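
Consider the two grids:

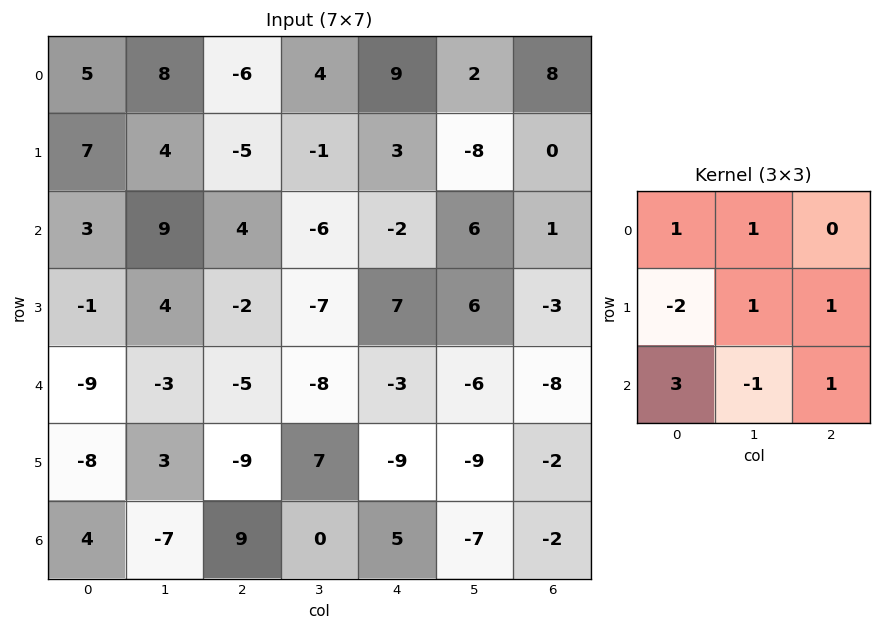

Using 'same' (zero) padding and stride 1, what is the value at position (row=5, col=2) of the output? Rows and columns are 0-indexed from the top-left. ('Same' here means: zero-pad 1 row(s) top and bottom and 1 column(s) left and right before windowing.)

-46

The receptive field on the zero-padded input at this output position is [-3 -5 -8 / 3 -9 7 / -7 9 0]. Elementwise product with the kernel and sum: -3·1 + -5·1 + 3·-2 + -9·1 + 7·1 + -7·3 + 9·-1 + 0·1.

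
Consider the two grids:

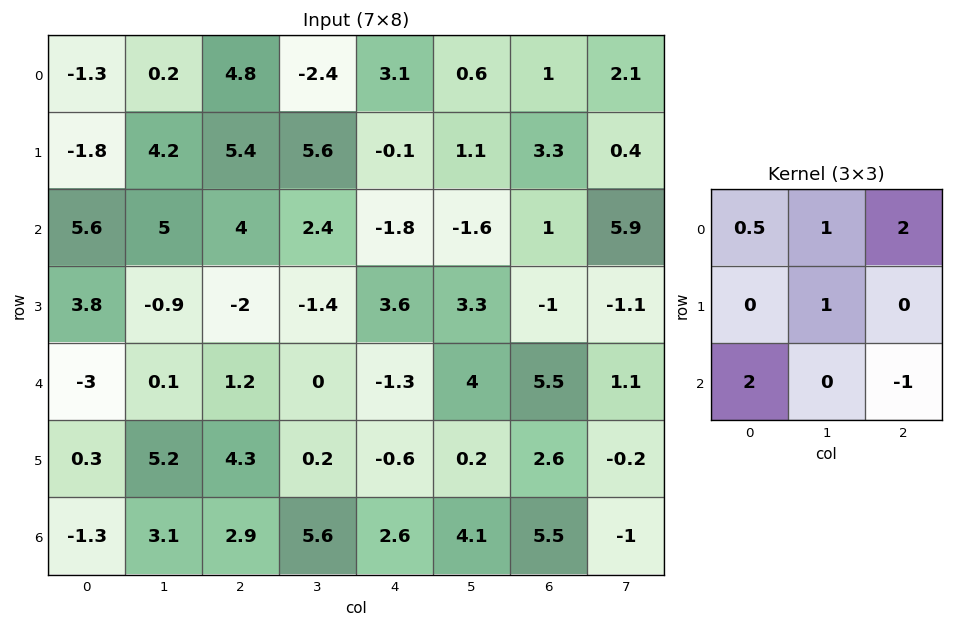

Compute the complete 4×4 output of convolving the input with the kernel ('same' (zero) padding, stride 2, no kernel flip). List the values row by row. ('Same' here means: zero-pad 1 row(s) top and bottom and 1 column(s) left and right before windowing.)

-5.5 7.6 13.2 2.8
13.1 22.3 -3 13.35
-6.2 6.15 8.4 4.55
9.4 10.2 2.5 7.8

Output[0,0]: The receptive field on the zero-padded input at this output position is [0 0 0 / 0 -1.3 0.2 / 0 -1.8 4.2]. Elementwise product with the kernel and sum: 0·0.5 + 0·1 + 0·2 + -1.3·1 + 0·2 + 4.2·-1.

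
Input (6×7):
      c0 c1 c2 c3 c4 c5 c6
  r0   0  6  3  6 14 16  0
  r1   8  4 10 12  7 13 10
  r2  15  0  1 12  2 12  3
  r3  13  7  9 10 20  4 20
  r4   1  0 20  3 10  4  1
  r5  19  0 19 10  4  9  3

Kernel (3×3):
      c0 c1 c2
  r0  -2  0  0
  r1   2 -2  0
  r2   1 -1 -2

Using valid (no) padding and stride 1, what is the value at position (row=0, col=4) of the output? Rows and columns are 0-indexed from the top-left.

-56

The receptive field on the input at this output position is [14 16 0 / 7 13 10 / 2 12 3]. Elementwise product with the kernel and sum: 14·-2 + 7·2 + 13·-2 + 2·1 + 12·-1 + 3·-2.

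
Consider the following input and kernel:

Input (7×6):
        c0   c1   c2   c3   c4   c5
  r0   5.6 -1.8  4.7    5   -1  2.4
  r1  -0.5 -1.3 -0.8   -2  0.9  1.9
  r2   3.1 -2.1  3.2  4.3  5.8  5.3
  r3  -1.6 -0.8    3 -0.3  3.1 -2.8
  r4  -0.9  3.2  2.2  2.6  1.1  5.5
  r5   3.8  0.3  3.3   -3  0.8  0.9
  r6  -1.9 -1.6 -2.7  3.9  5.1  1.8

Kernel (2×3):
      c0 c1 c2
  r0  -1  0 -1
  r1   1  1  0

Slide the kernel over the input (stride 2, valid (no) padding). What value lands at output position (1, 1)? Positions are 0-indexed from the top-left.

-6.3

The receptive field on the input at this output position is [3.2 4.3 5.8 / 3 -0.3 3.1]. Elementwise product with the kernel and sum: 3.2·-1 + 5.8·-1 + 3·1 + -0.3·1.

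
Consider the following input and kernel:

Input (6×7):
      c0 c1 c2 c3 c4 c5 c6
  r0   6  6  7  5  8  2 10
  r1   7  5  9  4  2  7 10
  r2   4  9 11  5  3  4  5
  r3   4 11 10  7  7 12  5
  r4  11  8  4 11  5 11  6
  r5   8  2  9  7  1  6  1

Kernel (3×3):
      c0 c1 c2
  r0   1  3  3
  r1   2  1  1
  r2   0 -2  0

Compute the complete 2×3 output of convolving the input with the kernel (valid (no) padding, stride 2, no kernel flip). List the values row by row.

55 60 57
77 47 39

Output[0,0]: The receptive field on the input at this output position is [6 6 7 / 7 5 9 / 4 9 11]. Elementwise product with the kernel and sum: 6·1 + 6·3 + 7·3 + 7·2 + 5·1 + 9·1 + 9·-2.
Output[0,1]: The receptive field on the input at this output position is [7 5 8 / 9 4 2 / 11 5 3]. Elementwise product with the kernel and sum: 7·1 + 5·3 + 8·3 + 9·2 + 4·1 + 2·1 + 5·-2.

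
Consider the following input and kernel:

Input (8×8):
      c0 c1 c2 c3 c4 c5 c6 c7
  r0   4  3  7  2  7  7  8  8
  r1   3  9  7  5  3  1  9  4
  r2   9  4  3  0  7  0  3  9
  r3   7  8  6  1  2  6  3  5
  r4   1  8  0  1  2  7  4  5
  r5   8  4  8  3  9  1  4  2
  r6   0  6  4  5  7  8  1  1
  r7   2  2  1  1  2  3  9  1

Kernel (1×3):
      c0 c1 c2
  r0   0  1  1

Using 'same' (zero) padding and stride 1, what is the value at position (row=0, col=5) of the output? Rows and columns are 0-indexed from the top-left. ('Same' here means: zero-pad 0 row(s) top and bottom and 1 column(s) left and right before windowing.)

The receptive field on the zero-padded input at this output position is [7 7 8]. Elementwise product with the kernel and sum: 7·1 + 8·1.

15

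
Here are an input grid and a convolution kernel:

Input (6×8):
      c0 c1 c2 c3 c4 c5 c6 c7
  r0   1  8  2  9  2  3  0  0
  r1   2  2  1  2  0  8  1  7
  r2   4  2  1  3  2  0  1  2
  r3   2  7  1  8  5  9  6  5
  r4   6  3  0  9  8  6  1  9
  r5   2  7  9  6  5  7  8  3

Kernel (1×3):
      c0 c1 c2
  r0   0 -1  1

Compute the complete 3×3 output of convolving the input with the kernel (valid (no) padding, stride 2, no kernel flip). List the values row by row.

-6 -7 -3
-1 -1 1
-3 -1 -5

Output[0,0]: The receptive field on the input at this output position is [1 8 2]. Elementwise product with the kernel and sum: 8·-1 + 2·1.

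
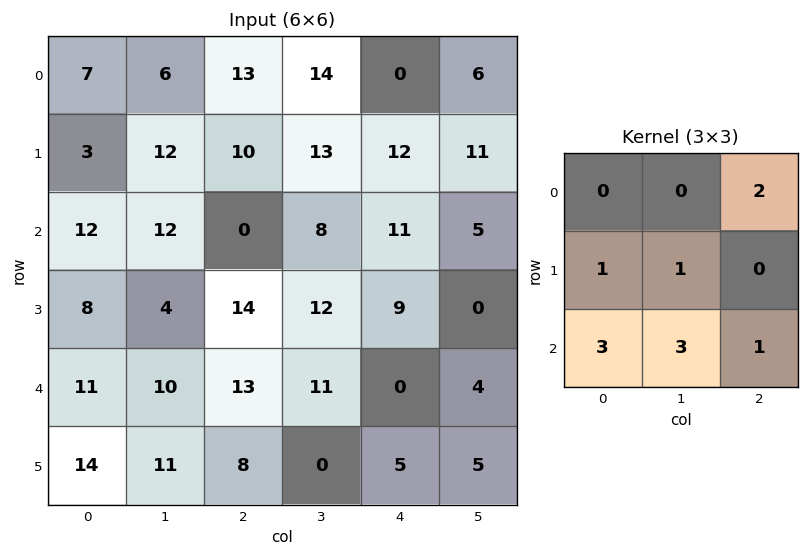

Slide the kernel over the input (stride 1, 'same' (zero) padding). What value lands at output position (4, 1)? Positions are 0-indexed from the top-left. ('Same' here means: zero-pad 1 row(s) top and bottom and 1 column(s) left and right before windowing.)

The receptive field on the zero-padded input at this output position is [8 4 14 / 11 10 13 / 14 11 8]. Elementwise product with the kernel and sum: 14·2 + 11·1 + 10·1 + 14·3 + 11·3 + 8·1.

132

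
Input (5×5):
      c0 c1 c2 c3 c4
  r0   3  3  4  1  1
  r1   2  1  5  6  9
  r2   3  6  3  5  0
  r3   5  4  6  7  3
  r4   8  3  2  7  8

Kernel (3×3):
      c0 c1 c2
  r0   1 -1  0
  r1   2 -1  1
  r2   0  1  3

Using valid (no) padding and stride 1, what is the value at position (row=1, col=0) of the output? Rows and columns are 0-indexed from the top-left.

The receptive field on the input at this output position is [2 1 5 / 3 6 3 / 5 4 6]. Elementwise product with the kernel and sum: 2·1 + 1·-1 + 3·2 + 6·-1 + 3·1 + 4·1 + 6·3.

26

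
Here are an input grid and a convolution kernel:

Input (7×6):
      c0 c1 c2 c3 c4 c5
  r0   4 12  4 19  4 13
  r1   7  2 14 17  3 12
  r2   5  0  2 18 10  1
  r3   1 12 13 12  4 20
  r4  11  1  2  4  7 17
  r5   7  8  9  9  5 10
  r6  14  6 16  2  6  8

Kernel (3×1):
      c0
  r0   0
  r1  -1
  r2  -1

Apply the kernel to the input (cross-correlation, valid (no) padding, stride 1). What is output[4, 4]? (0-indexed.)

-11

The receptive field on the input at this output position is [7 / 5 / 6]. Elementwise product with the kernel and sum: 5·-1 + 6·-1.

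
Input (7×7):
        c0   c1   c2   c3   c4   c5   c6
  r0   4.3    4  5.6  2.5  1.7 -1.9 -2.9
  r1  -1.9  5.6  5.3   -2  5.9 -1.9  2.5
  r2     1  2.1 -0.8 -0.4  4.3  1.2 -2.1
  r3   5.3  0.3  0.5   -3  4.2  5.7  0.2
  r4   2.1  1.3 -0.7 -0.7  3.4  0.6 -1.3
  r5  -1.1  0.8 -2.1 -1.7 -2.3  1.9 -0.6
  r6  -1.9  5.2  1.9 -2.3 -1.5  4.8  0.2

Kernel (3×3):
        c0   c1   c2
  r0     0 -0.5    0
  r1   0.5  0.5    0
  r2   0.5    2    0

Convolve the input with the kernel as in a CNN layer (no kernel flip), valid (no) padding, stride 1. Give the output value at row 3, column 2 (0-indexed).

The receptive field on the input at this output position is [0.5 -3 4.2 / -0.7 -0.7 3.4 / -2.1 -1.7 -2.3]. Elementwise product with the kernel and sum: -3·-0.5 + -0.7·0.5 + -0.7·0.5 + -2.1·0.5 + -1.7·2.

-3.65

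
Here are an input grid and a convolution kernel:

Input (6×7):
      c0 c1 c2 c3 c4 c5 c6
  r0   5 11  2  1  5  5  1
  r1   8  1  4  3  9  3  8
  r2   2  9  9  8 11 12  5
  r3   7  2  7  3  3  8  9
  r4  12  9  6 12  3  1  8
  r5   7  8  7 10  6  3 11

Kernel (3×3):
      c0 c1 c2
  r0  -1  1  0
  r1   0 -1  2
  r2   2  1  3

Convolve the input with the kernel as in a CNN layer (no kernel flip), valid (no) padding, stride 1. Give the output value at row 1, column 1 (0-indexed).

30

The receptive field on the input at this output position is [1 4 3 / 9 9 8 / 2 7 3]. Elementwise product with the kernel and sum: 1·-1 + 4·1 + 9·-1 + 8·2 + 2·2 + 7·1 + 3·3.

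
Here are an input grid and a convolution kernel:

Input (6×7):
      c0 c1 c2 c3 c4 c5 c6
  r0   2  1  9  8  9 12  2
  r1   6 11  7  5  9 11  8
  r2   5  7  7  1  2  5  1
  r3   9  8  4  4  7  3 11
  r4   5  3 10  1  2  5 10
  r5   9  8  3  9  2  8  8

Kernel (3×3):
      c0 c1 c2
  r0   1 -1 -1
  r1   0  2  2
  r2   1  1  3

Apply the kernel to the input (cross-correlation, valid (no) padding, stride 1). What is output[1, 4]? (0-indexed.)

The receptive field on the input at this output position is [9 11 8 / 2 5 1 / 7 3 11]. Elementwise product with the kernel and sum: 9·1 + 11·-1 + 8·-1 + 5·2 + 1·2 + 7·1 + 3·1 + 11·3.

45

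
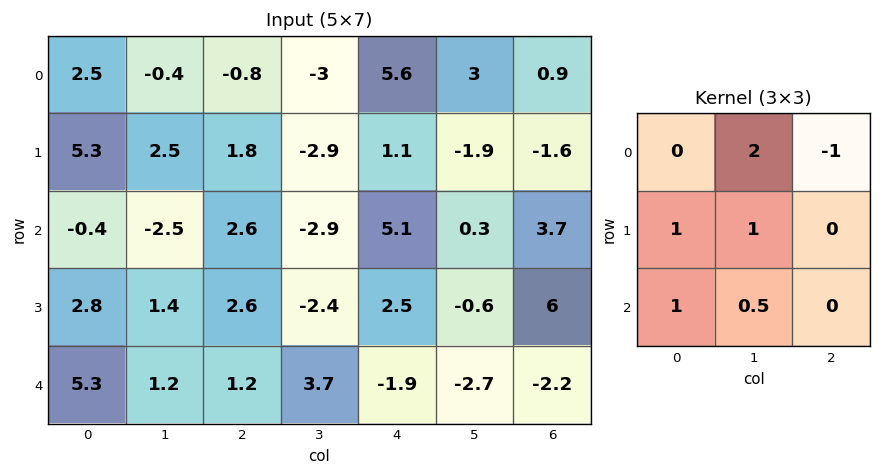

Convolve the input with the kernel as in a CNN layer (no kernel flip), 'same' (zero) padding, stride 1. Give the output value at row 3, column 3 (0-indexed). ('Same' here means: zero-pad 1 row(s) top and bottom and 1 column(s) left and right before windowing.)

The receptive field on the zero-padded input at this output position is [2.6 -2.9 5.1 / 2.6 -2.4 2.5 / 1.2 3.7 -1.9]. Elementwise product with the kernel and sum: -2.9·2 + 5.1·-1 + 2.6·1 + -2.4·1 + 1.2·1 + 3.7·0.5.

-7.65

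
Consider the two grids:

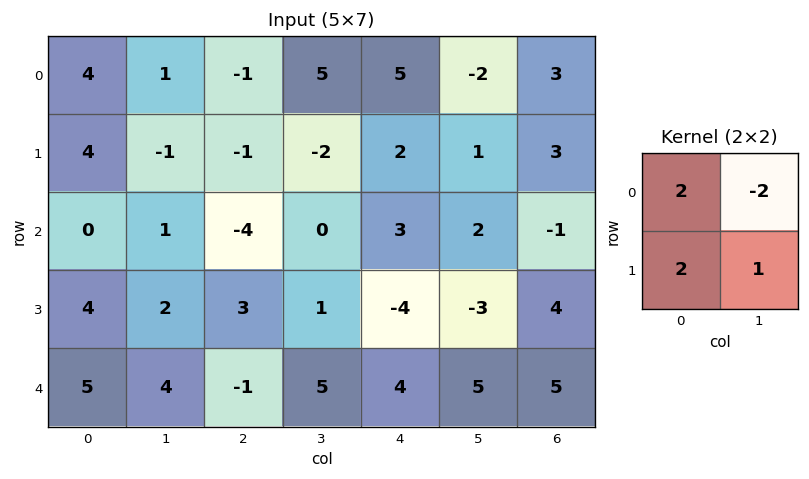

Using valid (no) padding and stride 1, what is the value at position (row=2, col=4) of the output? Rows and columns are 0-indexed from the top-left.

-9

The receptive field on the input at this output position is [3 2 / -4 -3]. Elementwise product with the kernel and sum: 3·2 + 2·-2 + -4·2 + -3·1.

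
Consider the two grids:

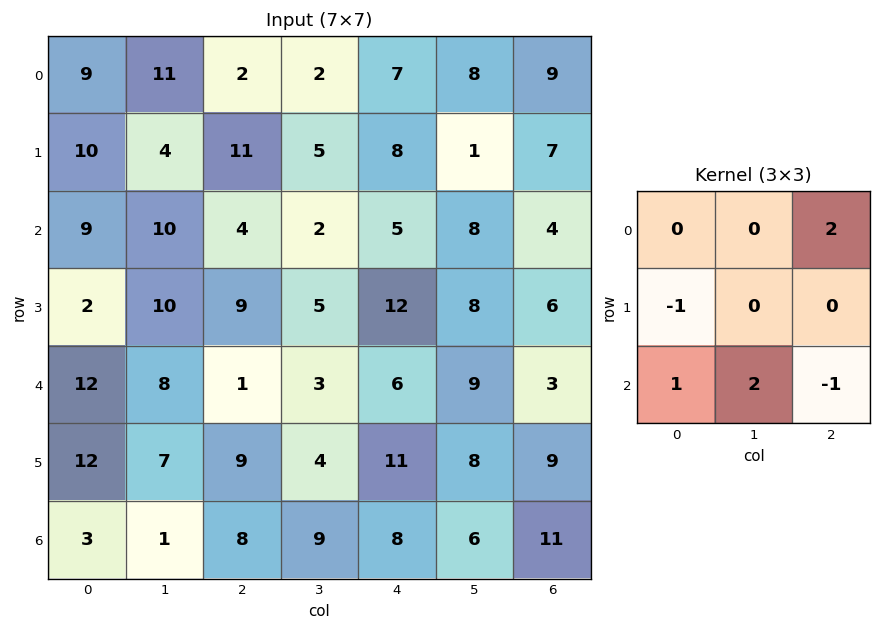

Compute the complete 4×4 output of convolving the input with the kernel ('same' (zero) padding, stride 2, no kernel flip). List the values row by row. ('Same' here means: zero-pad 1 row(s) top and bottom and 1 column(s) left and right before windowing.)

Output[0,0]: The receptive field on the zero-padded input at this output position is [0 0 0 / 0 9 11 / 0 10 4]. Elementwise product with the kernel and sum: 0·2 + 0·-1 + 0·1 + 10·2 + 4·-1.

16 10 18 7
2 23 21 12
37 23 31 17
14 7 7 -6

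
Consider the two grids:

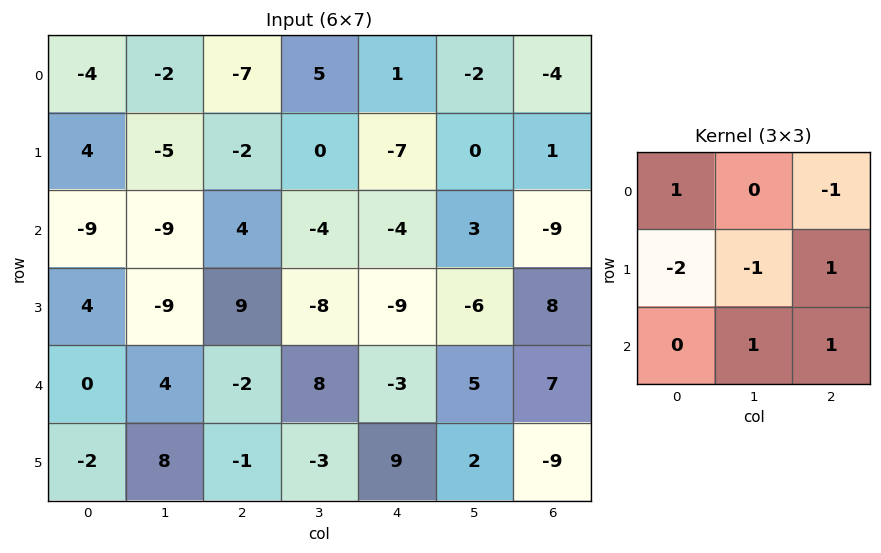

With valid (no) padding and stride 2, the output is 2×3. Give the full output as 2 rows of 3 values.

Output[0,0]: The receptive field on the input at this output position is [-4 -2 -7 / 4 -5 -2 / -9 -9 4]. Elementwise product with the kernel and sum: -4·1 + -7·-1 + 4·-2 + -5·-1 + -2·1 + -9·1 + 4·1.
Output[0,1]: The receptive field on the input at this output position is [-7 5 1 / -2 0 -7 / 4 -4 -4]. Elementwise product with the kernel and sum: -7·1 + 1·-1 + -2·-2 + 0·-1 + -7·1 + -4·1 + -4·1.

-7 -19 14
-1 -6 49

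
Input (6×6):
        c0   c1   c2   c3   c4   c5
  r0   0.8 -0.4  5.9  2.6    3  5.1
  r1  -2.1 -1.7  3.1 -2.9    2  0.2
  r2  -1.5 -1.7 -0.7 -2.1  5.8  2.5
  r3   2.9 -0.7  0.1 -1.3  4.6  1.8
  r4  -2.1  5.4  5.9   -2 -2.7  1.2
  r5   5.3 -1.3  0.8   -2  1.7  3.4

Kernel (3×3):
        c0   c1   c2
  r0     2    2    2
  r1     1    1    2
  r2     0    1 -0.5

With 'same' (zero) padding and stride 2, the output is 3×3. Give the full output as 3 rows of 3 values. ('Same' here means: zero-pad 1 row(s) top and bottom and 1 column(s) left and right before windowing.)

-1.25 15.25 17.7
-9.25 -8.85 11
19.05 5.3 7.9

Output[0,0]: The receptive field on the zero-padded input at this output position is [0 0 0 / 0 0.8 -0.4 / 0 -2.1 -1.7]. Elementwise product with the kernel and sum: 0·2 + 0·2 + 0·2 + 0·1 + 0.8·1 + -0.4·2 + -2.1·1 + -1.7·-0.5.
Output[0,1]: The receptive field on the zero-padded input at this output position is [0 0 0 / -0.4 5.9 2.6 / -1.7 3.1 -2.9]. Elementwise product with the kernel and sum: 0·2 + 0·2 + 0·2 + -0.4·1 + 5.9·1 + 2.6·2 + 3.1·1 + -2.9·-0.5.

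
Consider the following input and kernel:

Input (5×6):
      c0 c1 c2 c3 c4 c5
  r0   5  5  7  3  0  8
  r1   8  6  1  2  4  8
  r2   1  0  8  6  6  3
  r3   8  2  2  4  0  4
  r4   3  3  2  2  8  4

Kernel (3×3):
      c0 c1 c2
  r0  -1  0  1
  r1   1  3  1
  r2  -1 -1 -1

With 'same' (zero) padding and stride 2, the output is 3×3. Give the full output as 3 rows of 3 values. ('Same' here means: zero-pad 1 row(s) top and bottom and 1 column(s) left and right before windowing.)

Output[0,0]: The receptive field on the zero-padded input at this output position is [0 0 0 / 0 5 5 / 0 8 6]. Elementwise product with the kernel and sum: 0·-1 + 0·1 + 0·1 + 5·3 + 5·1 + 0·-1 + 8·-1 + 6·-1.
Output[0,1]: The receptive field on the zero-padded input at this output position is [0 0 0 / 5 7 3 / 6 1 2]. Elementwise product with the kernel and sum: 0·-1 + 0·1 + 5·1 + 7·3 + 3·1 + 6·-1 + 1·-1 + 2·-1.

6 20 -3
-1 18 25
14 13 30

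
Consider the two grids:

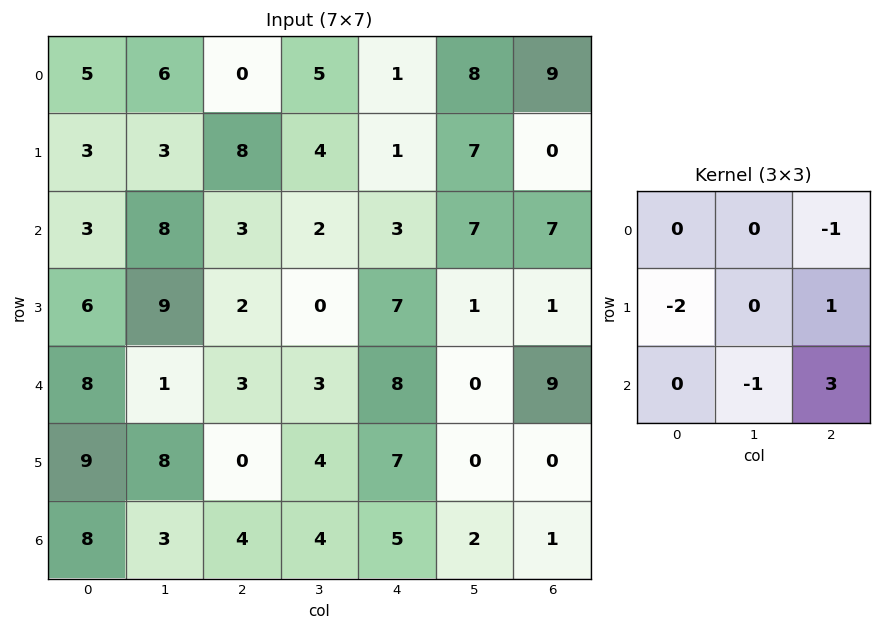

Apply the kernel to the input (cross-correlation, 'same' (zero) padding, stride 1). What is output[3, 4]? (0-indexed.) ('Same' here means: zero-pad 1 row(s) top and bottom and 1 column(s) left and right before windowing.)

The receptive field on the zero-padded input at this output position is [2 3 7 / 0 7 1 / 3 8 0]. Elementwise product with the kernel and sum: 7·-1 + 0·-2 + 1·1 + 8·-1 + 0·3.

-14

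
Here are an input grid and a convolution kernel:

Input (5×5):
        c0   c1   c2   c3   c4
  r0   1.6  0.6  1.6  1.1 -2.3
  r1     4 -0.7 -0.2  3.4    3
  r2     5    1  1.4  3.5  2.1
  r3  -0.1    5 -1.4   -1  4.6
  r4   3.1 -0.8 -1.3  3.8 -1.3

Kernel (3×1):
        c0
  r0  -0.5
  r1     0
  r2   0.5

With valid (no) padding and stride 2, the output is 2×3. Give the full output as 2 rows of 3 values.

Output[0,0]: The receptive field on the input at this output position is [1.6 / 4 / 5]. Elementwise product with the kernel and sum: 1.6·-0.5 + 5·0.5.
Output[0,1]: The receptive field on the input at this output position is [1.6 / -0.2 / 1.4]. Elementwise product with the kernel and sum: 1.6·-0.5 + 1.4·0.5.

1.7 -0.1 2.2
-0.95 -1.35 -1.7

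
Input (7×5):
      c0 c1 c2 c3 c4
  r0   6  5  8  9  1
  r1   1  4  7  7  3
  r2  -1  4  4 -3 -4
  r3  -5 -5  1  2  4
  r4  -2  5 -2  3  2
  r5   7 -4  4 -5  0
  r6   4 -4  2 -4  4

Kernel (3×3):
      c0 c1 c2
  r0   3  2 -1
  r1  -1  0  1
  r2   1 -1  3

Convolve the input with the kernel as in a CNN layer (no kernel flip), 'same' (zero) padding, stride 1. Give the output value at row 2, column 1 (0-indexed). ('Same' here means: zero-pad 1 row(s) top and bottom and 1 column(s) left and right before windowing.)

12

The receptive field on the zero-padded input at this output position is [1 4 7 / -1 4 4 / -5 -5 1]. Elementwise product with the kernel and sum: 1·3 + 4·2 + 7·-1 + -1·-1 + 4·1 + -5·1 + -5·-1 + 1·3.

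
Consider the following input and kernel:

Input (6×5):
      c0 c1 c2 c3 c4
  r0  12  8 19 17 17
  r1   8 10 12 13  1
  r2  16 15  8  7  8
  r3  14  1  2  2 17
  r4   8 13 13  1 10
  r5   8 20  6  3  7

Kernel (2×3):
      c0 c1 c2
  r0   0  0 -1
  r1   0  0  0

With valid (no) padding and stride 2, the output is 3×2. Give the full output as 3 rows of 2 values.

Output[0,0]: The receptive field on the input at this output position is [12 8 19 / 8 10 12]. Elementwise product with the kernel and sum: 19·-1.

-19 -17
-8 -8
-13 -10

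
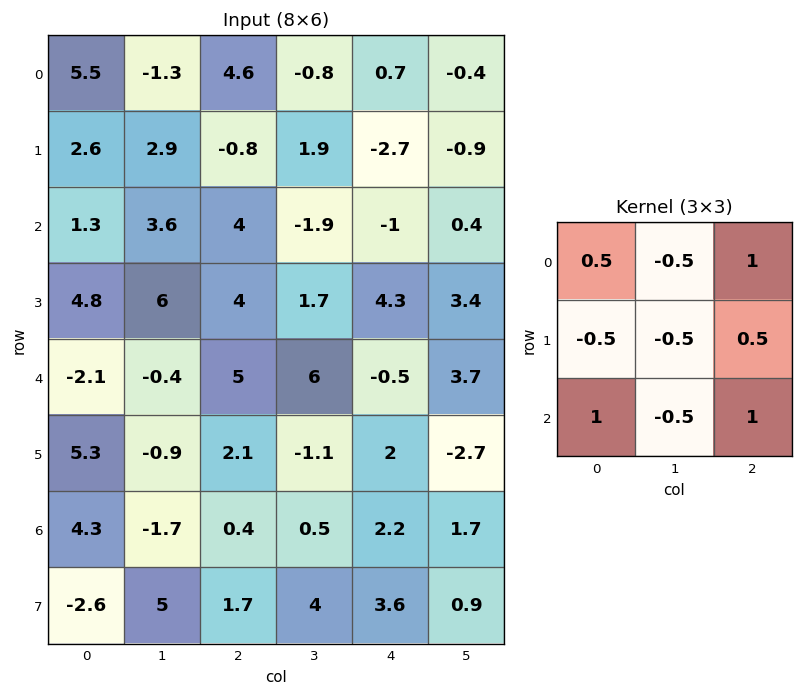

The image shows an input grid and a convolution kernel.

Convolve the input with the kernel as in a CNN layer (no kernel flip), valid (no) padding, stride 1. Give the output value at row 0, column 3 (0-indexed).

-2.2

The receptive field on the input at this output position is [-0.8 0.7 -0.4 / 1.9 -2.7 -0.9 / -1.9 -1 0.4]. Elementwise product with the kernel and sum: -0.8·0.5 + 0.7·-0.5 + -0.4·1 + 1.9·-0.5 + -2.7·-0.5 + -0.9·0.5 + -1.9·1 + -1·-0.5 + 0.4·1.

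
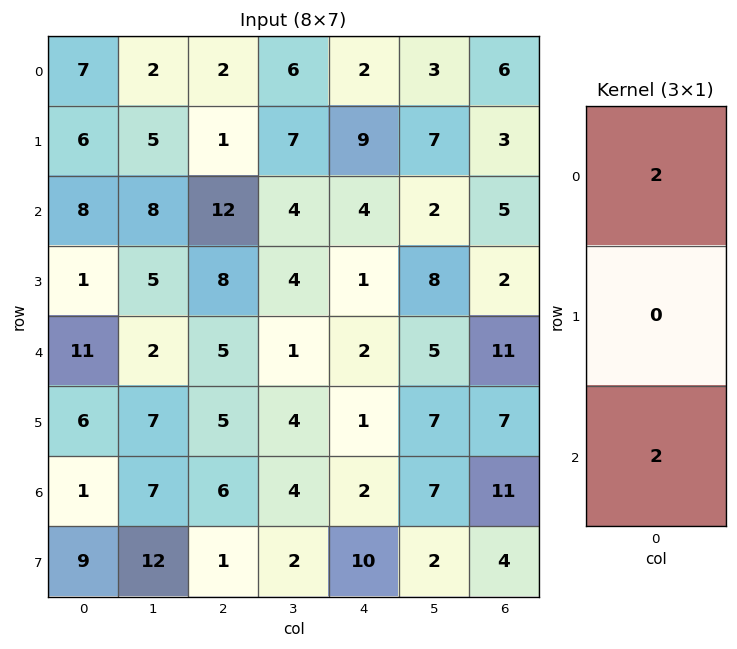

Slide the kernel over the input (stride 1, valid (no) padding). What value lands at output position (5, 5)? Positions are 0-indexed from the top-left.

18

The receptive field on the input at this output position is [7 / 7 / 2]. Elementwise product with the kernel and sum: 7·2 + 2·2.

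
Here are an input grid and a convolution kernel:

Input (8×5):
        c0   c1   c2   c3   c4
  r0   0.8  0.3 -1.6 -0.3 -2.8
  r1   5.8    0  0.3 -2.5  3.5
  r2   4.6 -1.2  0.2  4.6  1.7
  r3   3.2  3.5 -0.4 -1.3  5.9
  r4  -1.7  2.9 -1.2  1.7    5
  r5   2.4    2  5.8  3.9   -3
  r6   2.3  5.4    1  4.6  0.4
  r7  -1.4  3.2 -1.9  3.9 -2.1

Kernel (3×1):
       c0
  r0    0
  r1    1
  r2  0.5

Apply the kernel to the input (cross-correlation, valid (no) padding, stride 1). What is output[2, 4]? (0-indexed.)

The receptive field on the input at this output position is [1.7 / 5.9 / 5]. Elementwise product with the kernel and sum: 5.9·1 + 5·0.5.

8.4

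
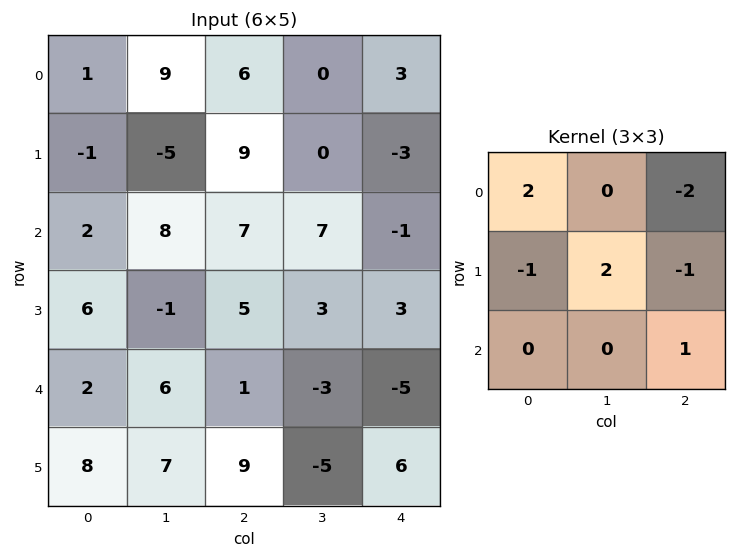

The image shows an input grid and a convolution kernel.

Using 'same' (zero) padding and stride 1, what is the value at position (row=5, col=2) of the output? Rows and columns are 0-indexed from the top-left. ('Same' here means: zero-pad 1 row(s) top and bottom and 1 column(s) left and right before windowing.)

34

The receptive field on the zero-padded input at this output position is [6 1 -3 / 7 9 -5 / 0 0 0]. Elementwise product with the kernel and sum: 6·2 + -3·-2 + 7·-1 + 9·2 + -5·-1 + 0·1.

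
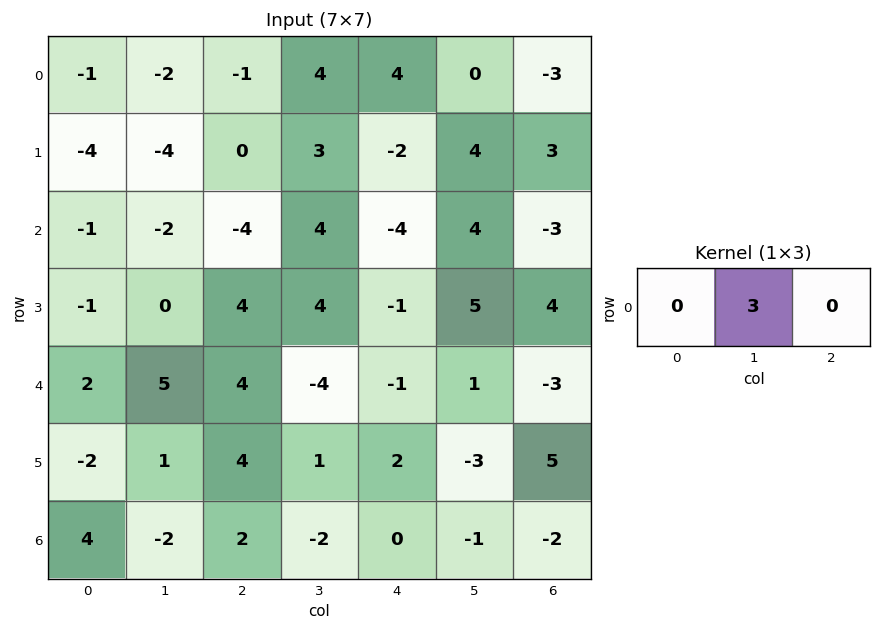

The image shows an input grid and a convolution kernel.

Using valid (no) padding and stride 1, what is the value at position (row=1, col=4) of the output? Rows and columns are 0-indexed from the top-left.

The receptive field on the input at this output position is [-2 4 3]. Elementwise product with the kernel and sum: 4·3.

12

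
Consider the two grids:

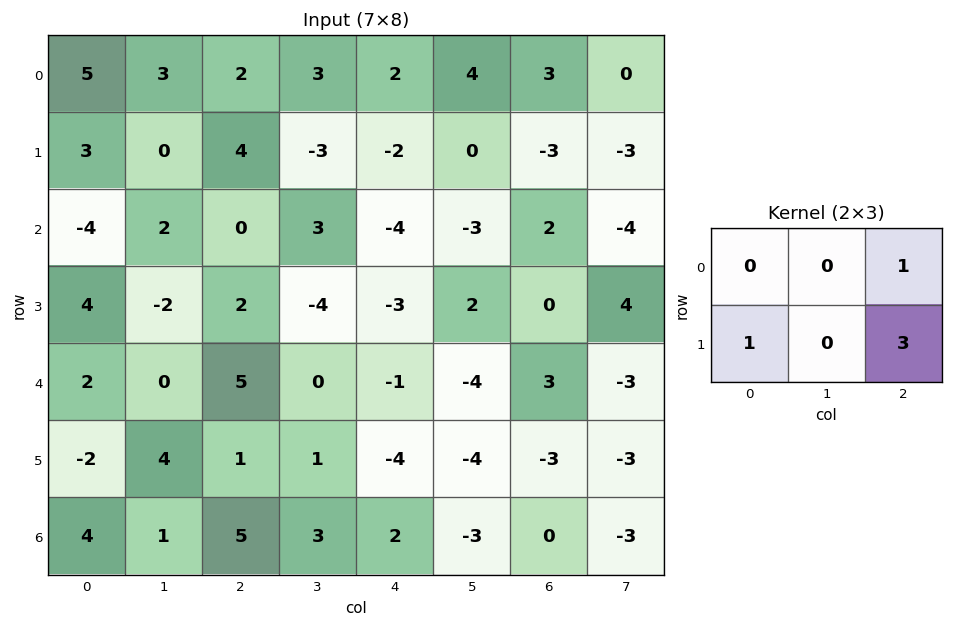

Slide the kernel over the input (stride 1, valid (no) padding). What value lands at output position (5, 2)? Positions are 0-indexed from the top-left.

7

The receptive field on the input at this output position is [1 1 -4 / 5 3 2]. Elementwise product with the kernel and sum: -4·1 + 5·1 + 2·3.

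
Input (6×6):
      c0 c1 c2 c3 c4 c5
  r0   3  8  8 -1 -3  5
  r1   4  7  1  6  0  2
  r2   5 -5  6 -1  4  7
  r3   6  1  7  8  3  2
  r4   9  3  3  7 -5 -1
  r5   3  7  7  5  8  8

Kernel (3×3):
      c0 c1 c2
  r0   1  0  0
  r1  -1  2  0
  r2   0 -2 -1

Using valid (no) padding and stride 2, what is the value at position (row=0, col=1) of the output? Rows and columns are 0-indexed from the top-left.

The receptive field on the input at this output position is [8 -1 -3 / 1 6 0 / 6 -1 4]. Elementwise product with the kernel and sum: 8·1 + 1·-1 + 6·2 + -1·-2 + 4·-1.

17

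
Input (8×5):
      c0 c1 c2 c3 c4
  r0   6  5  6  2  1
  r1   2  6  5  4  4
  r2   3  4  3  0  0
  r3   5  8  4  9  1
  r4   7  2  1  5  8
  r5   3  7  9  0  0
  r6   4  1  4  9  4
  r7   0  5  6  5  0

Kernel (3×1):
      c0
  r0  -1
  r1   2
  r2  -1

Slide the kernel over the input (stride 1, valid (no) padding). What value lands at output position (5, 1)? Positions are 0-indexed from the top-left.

-10

The receptive field on the input at this output position is [7 / 1 / 5]. Elementwise product with the kernel and sum: 7·-1 + 1·2 + 5·-1.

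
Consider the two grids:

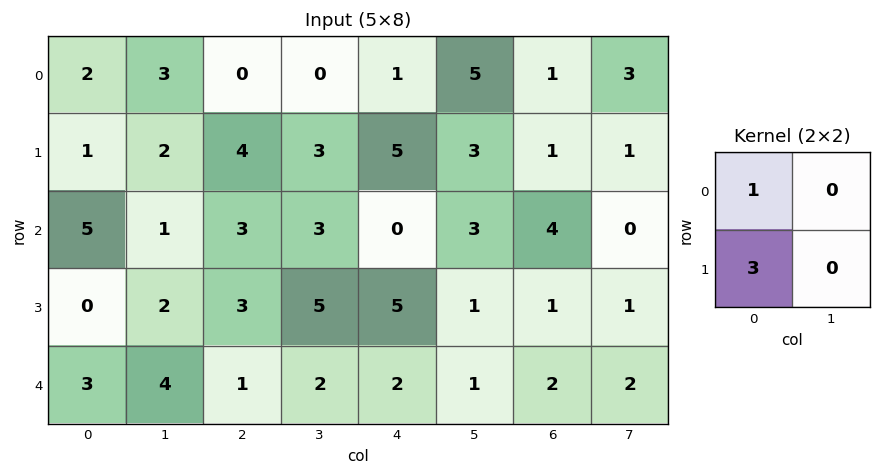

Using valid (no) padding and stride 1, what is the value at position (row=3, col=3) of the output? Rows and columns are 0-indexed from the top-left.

The receptive field on the input at this output position is [5 5 / 2 2]. Elementwise product with the kernel and sum: 5·1 + 2·3.

11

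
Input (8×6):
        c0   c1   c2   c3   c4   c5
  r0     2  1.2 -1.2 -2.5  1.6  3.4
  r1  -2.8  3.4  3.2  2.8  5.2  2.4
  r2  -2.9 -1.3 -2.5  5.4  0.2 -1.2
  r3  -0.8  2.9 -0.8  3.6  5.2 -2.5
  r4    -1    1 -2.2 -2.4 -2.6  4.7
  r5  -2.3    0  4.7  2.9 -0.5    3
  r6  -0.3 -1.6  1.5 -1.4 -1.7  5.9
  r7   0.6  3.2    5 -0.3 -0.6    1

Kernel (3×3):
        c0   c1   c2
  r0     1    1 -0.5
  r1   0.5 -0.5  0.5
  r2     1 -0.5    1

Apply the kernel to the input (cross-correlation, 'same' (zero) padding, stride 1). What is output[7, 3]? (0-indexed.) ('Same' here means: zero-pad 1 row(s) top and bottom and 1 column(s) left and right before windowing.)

The receptive field on the zero-padded input at this output position is [1.5 -1.4 -1.7 / 5 -0.3 -0.6 / 0 0 0]. Elementwise product with the kernel and sum: 1.5·1 + -1.4·1 + -1.7·-0.5 + 5·0.5 + -0.3·-0.5 + -0.6·0.5 + 0·1 + 0·-0.5 + 0·1.

3.3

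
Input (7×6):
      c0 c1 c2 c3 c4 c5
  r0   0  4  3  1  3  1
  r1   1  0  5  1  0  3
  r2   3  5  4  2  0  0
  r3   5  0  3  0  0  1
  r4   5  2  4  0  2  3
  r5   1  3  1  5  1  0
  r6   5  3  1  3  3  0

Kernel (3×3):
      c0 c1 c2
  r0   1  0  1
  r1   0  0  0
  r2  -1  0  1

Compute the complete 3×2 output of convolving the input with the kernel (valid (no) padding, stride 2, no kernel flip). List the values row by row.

Output[0,0]: The receptive field on the input at this output position is [0 4 3 / 1 0 5 / 3 5 4]. Elementwise product with the kernel and sum: 0·1 + 3·1 + 3·-1 + 4·1.

4 2
6 2
5 8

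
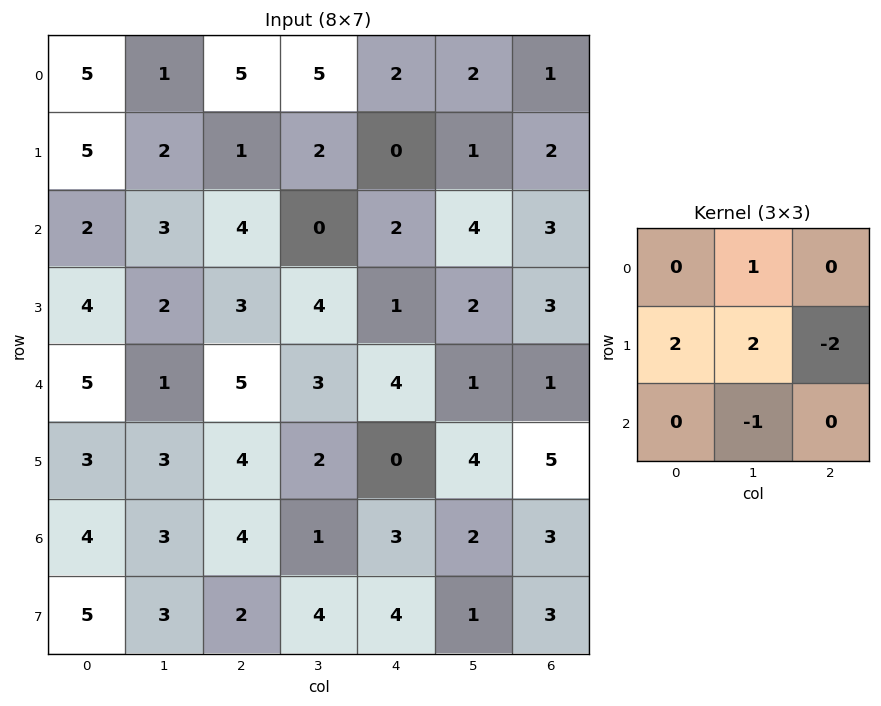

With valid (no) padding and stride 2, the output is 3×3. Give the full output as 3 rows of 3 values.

10 11 -4
8 9 3
2 14 -3

Output[0,0]: The receptive field on the input at this output position is [5 1 5 / 5 2 1 / 2 3 4]. Elementwise product with the kernel and sum: 1·1 + 5·2 + 2·2 + 1·-2 + 3·-1.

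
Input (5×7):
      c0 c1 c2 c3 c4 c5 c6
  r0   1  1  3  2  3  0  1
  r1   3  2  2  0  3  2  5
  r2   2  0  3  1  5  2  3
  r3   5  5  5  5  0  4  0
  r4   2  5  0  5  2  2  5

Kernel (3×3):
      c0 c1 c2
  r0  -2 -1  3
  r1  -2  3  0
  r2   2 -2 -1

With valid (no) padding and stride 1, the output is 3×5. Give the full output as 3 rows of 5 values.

Output[0,0]: The receptive field on the input at this output position is [1 1 3 / 3 2 2 / 2 0 3]. Elementwise product with the kernel and sum: 1·-2 + 1·-1 + 3·3 + 3·-2 + 2·3 + 2·2 + 0·-2 + 3·-1.
Output[0,1]: The receptive field on the input at this output position is [1 3 2 / 2 2 0 / 0 3 1]. Elementwise product with the kernel and sum: 1·-2 + 3·-1 + 2·3 + 2·-2 + 2·3 + 0·2 + 3·-2 + 1·-1.

7 -4 -4 -8 0
-11 -2 2 22 -5
4 10 1 -7 4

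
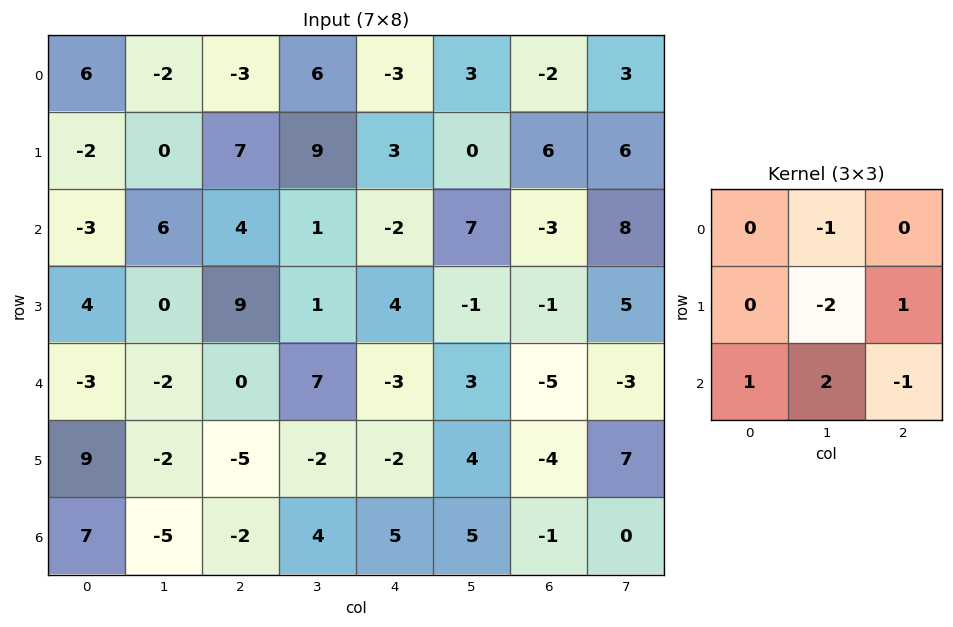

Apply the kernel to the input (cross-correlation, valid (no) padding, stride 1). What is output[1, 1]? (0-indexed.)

3

The receptive field on the input at this output position is [0 7 9 / 6 4 1 / 0 9 1]. Elementwise product with the kernel and sum: 7·-1 + 4·-2 + 1·1 + 0·1 + 9·2 + 1·-1.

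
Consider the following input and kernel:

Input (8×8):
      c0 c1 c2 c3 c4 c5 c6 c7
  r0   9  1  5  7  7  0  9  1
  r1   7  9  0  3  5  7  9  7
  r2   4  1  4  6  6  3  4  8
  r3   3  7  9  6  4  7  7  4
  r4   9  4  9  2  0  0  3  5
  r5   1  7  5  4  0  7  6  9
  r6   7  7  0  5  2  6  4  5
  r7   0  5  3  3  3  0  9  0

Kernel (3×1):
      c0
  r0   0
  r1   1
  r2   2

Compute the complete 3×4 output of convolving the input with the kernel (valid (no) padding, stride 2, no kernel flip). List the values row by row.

Output[0,0]: The receptive field on the input at this output position is [9 / 7 / 4]. Elementwise product with the kernel and sum: 7·1 + 4·2.

15 8 17 17
21 27 4 13
15 5 4 14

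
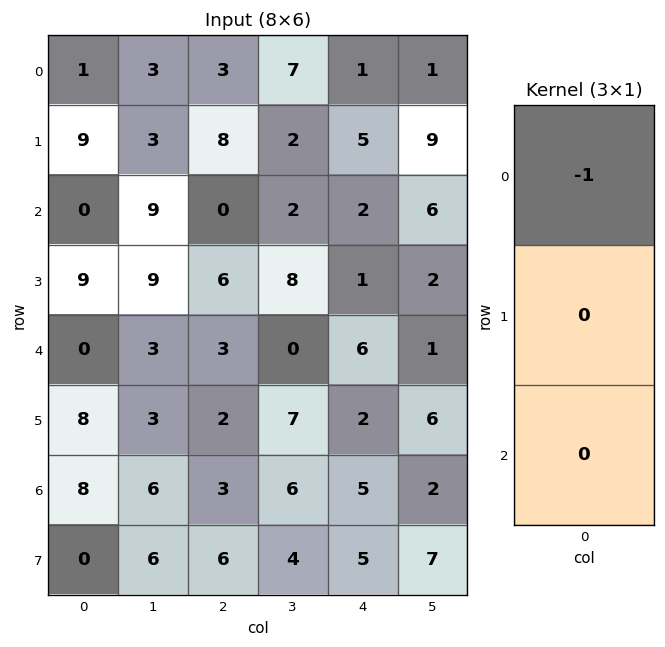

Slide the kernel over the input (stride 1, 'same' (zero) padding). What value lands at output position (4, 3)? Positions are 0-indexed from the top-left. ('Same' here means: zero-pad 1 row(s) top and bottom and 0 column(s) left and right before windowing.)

The receptive field on the zero-padded input at this output position is [8 / 0 / 7]. Elementwise product with the kernel and sum: 8·-1.

-8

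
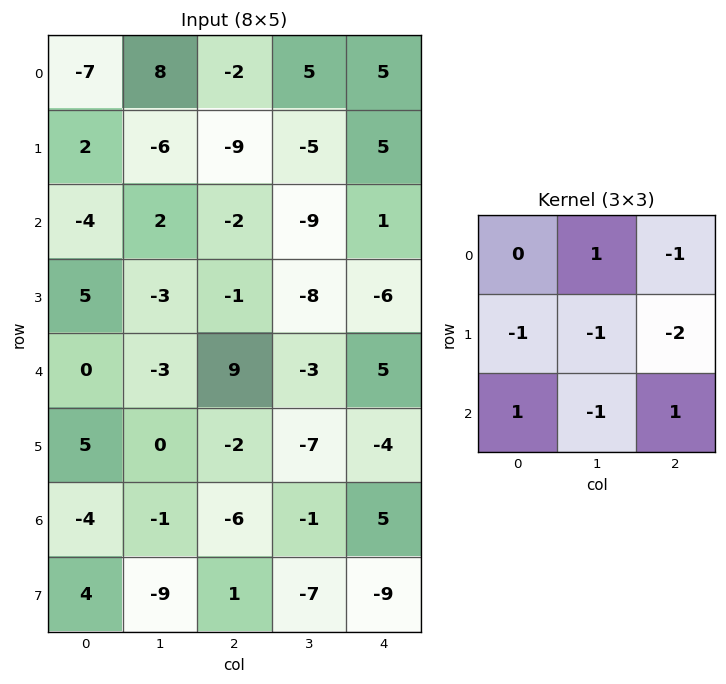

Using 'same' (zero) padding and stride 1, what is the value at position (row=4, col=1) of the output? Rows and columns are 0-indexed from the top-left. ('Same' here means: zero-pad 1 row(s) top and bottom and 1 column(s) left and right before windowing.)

The receptive field on the zero-padded input at this output position is [5 -3 -1 / 0 -3 9 / 5 0 -2]. Elementwise product with the kernel and sum: -3·1 + -1·-1 + 0·-1 + -3·-1 + 9·-2 + 5·1 + 0·-1 + -2·1.

-14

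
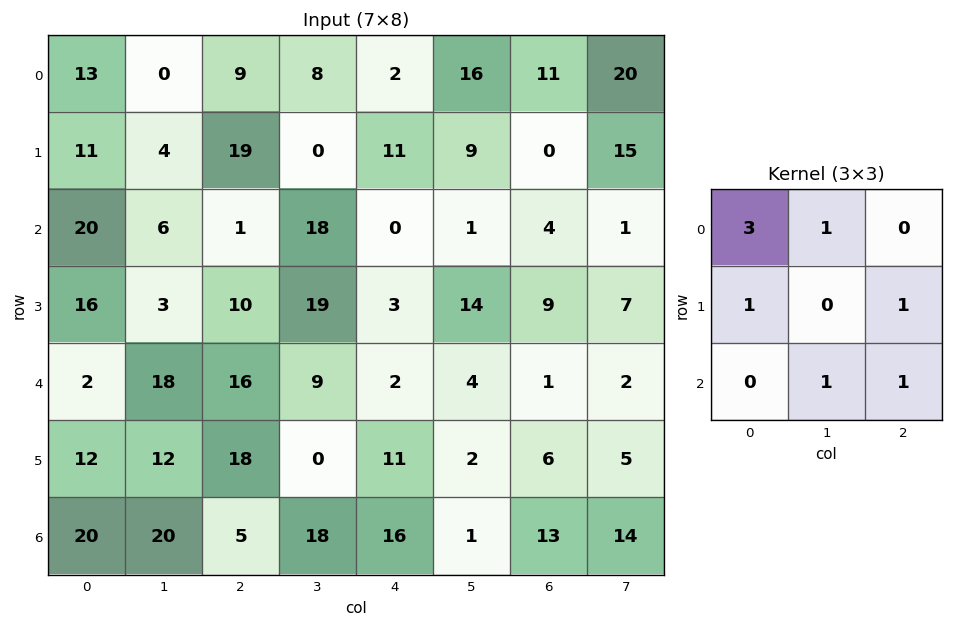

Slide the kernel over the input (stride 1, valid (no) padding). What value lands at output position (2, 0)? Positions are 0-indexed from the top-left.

126

The receptive field on the input at this output position is [20 6 1 / 16 3 10 / 2 18 16]. Elementwise product with the kernel and sum: 20·3 + 6·1 + 16·1 + 10·1 + 18·1 + 16·1.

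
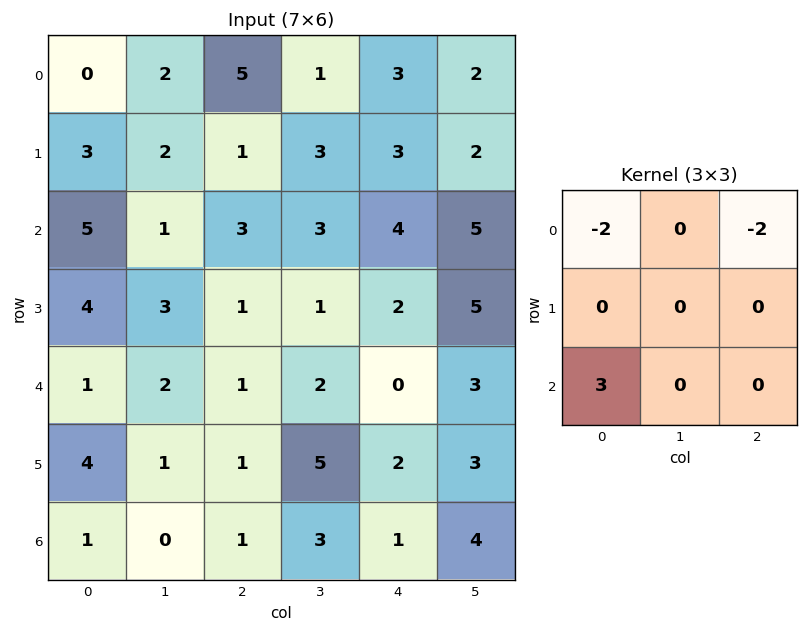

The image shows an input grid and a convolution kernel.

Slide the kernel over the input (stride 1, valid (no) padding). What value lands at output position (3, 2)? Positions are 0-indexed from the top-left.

The receptive field on the input at this output position is [1 1 2 / 1 2 0 / 1 5 2]. Elementwise product with the kernel and sum: 1·-2 + 2·-2 + 1·3.

-3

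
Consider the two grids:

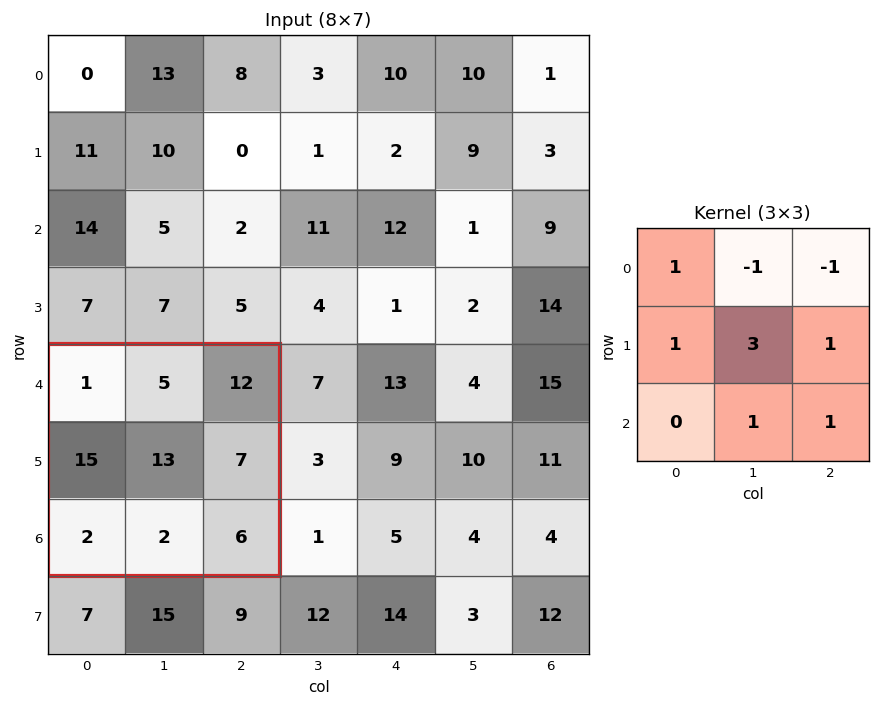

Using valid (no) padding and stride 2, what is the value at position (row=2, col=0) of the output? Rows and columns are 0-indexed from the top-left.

The receptive field on the input at this output position is [1 5 12 / 15 13 7 / 2 2 6]. Elementwise product with the kernel and sum: 1·1 + 5·-1 + 12·-1 + 15·1 + 13·3 + 7·1 + 2·1 + 6·1.

53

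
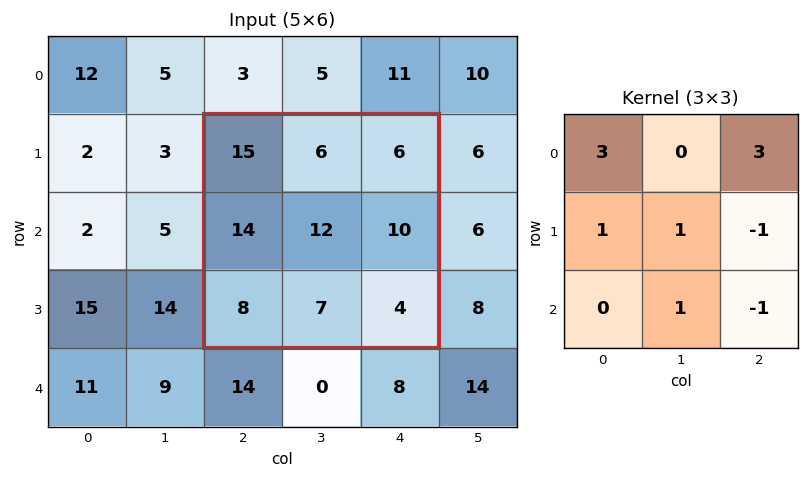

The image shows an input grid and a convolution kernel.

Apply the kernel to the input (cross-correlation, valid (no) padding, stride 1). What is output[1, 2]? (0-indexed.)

82

The receptive field on the input at this output position is [15 6 6 / 14 12 10 / 8 7 4]. Elementwise product with the kernel and sum: 15·3 + 6·3 + 14·1 + 12·1 + 10·-1 + 7·1 + 4·-1.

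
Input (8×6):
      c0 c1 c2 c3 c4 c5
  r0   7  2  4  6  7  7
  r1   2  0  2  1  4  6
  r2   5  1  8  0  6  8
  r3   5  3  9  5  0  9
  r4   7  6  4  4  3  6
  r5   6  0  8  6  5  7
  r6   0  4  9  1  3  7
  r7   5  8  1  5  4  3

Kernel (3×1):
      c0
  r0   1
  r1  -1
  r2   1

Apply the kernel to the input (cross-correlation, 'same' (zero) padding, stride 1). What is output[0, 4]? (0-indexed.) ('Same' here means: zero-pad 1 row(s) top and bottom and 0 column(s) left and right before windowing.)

-3

The receptive field on the zero-padded input at this output position is [0 / 7 / 4]. Elementwise product with the kernel and sum: 0·1 + 7·-1 + 4·1.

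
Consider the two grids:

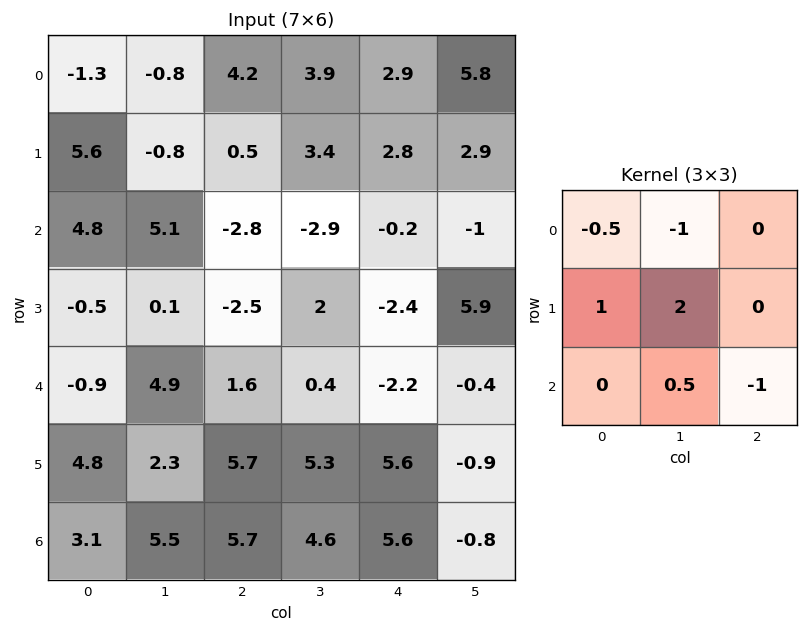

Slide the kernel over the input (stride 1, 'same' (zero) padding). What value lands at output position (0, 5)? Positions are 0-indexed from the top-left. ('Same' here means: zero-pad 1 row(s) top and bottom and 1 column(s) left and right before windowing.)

15.95

The receptive field on the zero-padded input at this output position is [0 0 0 / 2.9 5.8 0 / 2.8 2.9 0]. Elementwise product with the kernel and sum: 0·-0.5 + 0·-1 + 2.9·1 + 5.8·2 + 2.9·0.5 + 0·-1.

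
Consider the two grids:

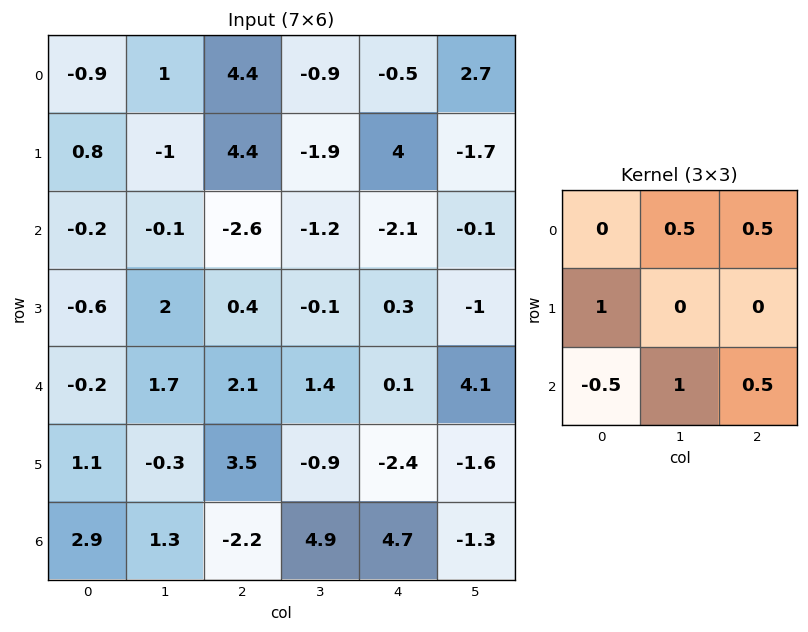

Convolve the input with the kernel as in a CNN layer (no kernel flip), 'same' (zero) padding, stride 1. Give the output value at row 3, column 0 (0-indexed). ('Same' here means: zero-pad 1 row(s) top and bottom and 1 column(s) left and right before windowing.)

0.5

The receptive field on the zero-padded input at this output position is [0 -0.2 -0.1 / 0 -0.6 2 / 0 -0.2 1.7]. Elementwise product with the kernel and sum: -0.2·0.5 + -0.1·0.5 + 0·1 + 0·-0.5 + -0.2·1 + 1.7·0.5.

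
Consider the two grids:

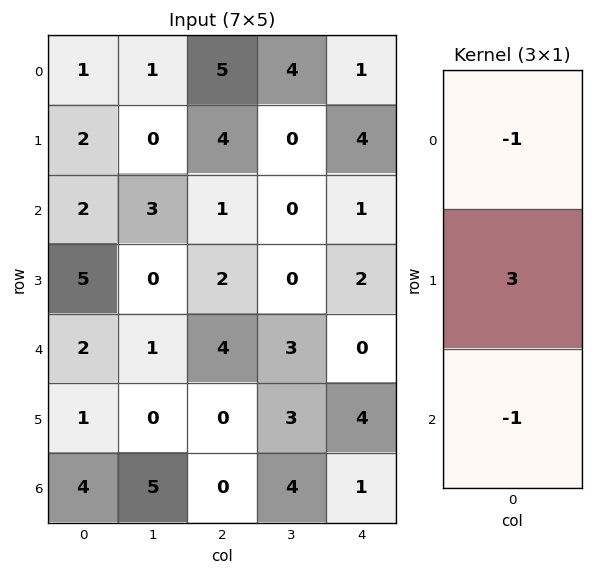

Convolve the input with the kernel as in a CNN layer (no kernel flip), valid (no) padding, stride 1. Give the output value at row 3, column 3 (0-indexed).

6

The receptive field on the input at this output position is [0 / 3 / 3]. Elementwise product with the kernel and sum: 0·-1 + 3·3 + 3·-1.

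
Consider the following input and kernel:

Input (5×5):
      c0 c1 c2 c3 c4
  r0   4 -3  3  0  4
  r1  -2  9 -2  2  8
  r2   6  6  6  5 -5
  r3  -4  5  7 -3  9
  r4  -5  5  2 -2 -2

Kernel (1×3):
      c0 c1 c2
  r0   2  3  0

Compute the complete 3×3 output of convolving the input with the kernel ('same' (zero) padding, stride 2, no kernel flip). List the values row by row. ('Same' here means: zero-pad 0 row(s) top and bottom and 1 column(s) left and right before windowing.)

12 3 12
18 30 -5
-15 16 -10

Output[0,0]: The receptive field on the zero-padded input at this output position is [0 4 -3]. Elementwise product with the kernel and sum: 0·2 + 4·3.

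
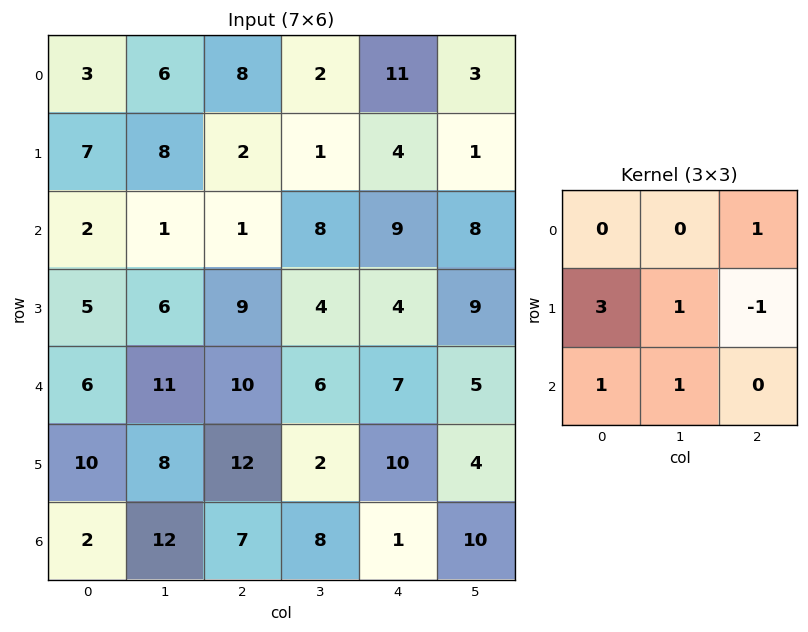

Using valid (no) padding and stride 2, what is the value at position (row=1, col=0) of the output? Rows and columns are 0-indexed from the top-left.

30

The receptive field on the input at this output position is [2 1 1 / 5 6 9 / 6 11 10]. Elementwise product with the kernel and sum: 1·1 + 5·3 + 6·1 + 9·-1 + 6·1 + 11·1.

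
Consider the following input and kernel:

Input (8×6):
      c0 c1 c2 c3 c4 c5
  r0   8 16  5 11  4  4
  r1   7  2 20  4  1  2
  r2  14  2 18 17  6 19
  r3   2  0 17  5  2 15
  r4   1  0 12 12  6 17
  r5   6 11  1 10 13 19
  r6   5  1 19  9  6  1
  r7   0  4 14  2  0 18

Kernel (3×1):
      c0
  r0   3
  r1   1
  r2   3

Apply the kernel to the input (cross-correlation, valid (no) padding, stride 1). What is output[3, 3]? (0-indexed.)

The receptive field on the input at this output position is [5 / 12 / 10]. Elementwise product with the kernel and sum: 5·3 + 12·1 + 10·3.

57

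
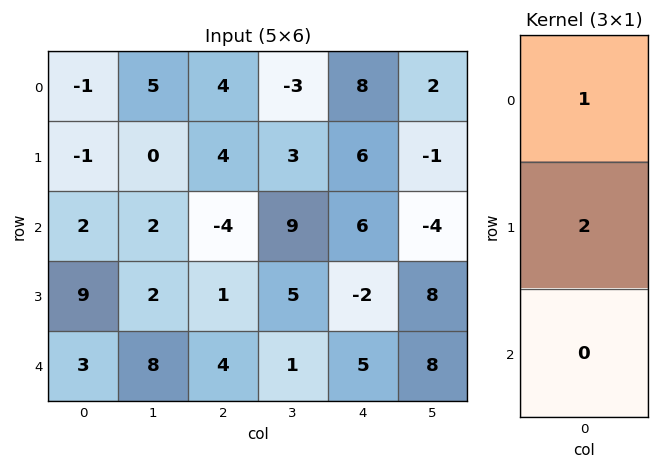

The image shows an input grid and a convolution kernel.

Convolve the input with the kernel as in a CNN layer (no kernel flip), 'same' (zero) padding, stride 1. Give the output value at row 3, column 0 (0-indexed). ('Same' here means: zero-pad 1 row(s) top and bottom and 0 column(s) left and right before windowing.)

The receptive field on the zero-padded input at this output position is [2 / 9 / 3]. Elementwise product with the kernel and sum: 2·1 + 9·2.

20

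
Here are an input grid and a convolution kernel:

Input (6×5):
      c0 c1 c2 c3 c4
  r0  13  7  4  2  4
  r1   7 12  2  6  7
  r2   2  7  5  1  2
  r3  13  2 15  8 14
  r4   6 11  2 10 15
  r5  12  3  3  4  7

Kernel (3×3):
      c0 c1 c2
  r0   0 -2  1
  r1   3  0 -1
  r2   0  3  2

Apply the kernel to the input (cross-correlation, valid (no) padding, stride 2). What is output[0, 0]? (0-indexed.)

40

The receptive field on the input at this output position is [13 7 4 / 7 12 2 / 2 7 5]. Elementwise product with the kernel and sum: 7·-2 + 4·1 + 7·3 + 2·-1 + 7·3 + 5·2.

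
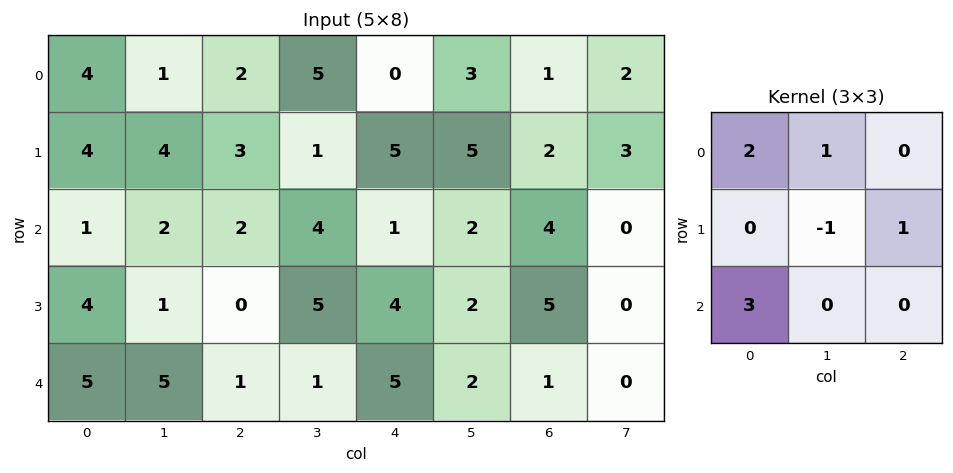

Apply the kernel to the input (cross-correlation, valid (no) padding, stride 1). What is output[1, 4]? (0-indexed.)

The receptive field on the input at this output position is [5 5 2 / 1 2 4 / 4 2 5]. Elementwise product with the kernel and sum: 5·2 + 5·1 + 2·-1 + 4·1 + 4·3.

29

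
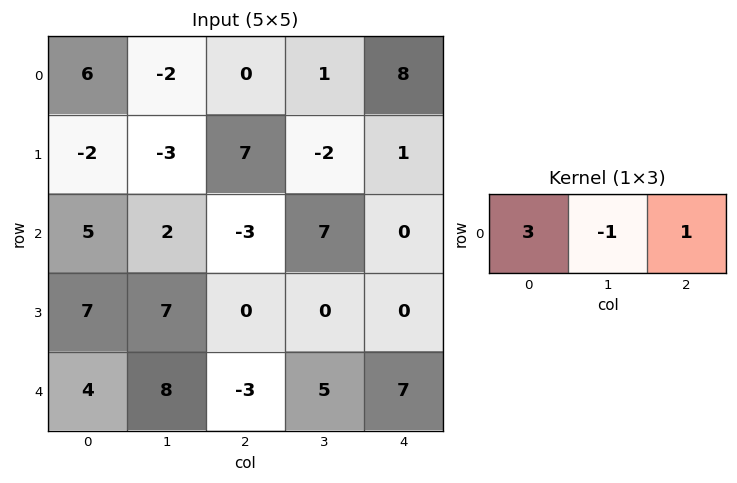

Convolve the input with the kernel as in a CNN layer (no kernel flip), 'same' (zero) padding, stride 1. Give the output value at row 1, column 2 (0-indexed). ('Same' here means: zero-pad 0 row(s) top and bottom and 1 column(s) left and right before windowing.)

-18

The receptive field on the zero-padded input at this output position is [-3 7 -2]. Elementwise product with the kernel and sum: -3·3 + 7·-1 + -2·1.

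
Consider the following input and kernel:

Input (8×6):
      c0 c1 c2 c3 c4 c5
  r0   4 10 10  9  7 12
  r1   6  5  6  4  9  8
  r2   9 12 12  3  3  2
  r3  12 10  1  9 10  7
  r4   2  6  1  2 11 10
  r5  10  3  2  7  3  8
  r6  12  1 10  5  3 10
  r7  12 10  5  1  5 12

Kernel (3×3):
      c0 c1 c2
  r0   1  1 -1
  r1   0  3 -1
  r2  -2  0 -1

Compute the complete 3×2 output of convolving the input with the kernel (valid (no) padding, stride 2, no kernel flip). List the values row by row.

Output[0,0]: The receptive field on the input at this output position is [4 10 10 / 6 5 6 / 9 12 12]. Elementwise product with the kernel and sum: 4·1 + 10·1 + 10·-1 + 5·3 + 6·-1 + 9·-2 + 12·-1.
Output[0,1]: The receptive field on the input at this output position is [10 9 7 / 6 4 9 / 12 3 3]. Elementwise product with the kernel and sum: 10·1 + 9·1 + 7·-1 + 4·3 + 9·-1 + 12·-2 + 3·-1.

-17 -12
33 16
-20 -13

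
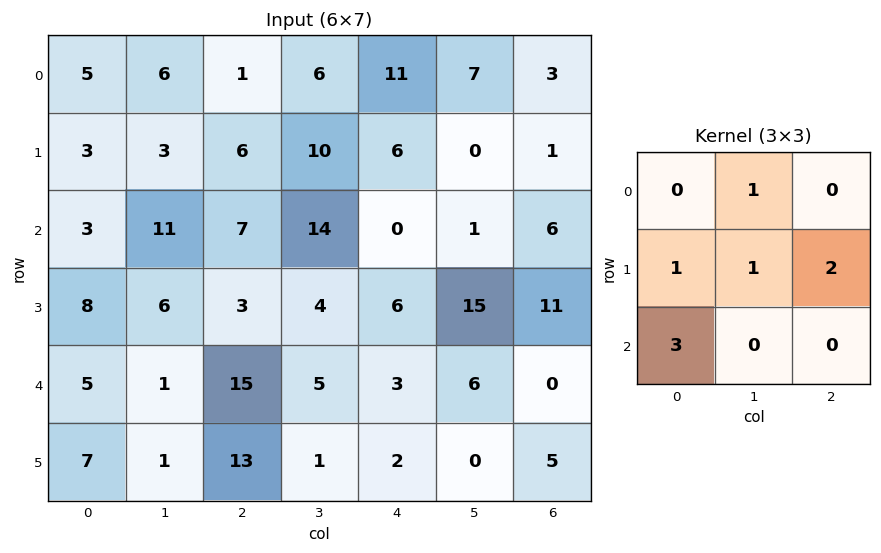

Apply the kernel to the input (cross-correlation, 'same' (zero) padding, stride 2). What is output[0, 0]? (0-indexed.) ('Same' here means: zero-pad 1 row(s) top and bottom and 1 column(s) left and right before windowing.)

The receptive field on the zero-padded input at this output position is [0 0 0 / 0 5 6 / 0 3 3]. Elementwise product with the kernel and sum: 0·1 + 0·1 + 5·1 + 6·2 + 0·3.

17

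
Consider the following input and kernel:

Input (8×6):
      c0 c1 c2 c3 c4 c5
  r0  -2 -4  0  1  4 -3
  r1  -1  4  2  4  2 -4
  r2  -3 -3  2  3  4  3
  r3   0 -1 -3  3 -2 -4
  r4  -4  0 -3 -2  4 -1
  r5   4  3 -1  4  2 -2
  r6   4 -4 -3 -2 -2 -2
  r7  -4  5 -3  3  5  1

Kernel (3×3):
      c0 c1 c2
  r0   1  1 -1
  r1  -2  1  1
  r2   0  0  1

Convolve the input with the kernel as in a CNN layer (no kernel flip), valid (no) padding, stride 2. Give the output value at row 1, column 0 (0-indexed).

The receptive field on the input at this output position is [-3 -3 2 / 0 -1 -3 / -4 0 -3]. Elementwise product with the kernel and sum: -3·1 + -3·1 + 2·-1 + 0·-2 + -1·1 + -3·1 + -3·1.

-15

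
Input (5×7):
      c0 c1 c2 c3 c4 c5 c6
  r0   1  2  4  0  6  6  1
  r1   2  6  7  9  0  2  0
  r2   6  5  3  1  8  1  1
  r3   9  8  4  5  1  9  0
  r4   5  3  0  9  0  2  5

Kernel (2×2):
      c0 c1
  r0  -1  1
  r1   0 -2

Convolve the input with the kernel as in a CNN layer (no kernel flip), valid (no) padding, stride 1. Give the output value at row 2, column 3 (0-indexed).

5

The receptive field on the input at this output position is [1 8 / 5 1]. Elementwise product with the kernel and sum: 1·-1 + 8·1 + 1·-2.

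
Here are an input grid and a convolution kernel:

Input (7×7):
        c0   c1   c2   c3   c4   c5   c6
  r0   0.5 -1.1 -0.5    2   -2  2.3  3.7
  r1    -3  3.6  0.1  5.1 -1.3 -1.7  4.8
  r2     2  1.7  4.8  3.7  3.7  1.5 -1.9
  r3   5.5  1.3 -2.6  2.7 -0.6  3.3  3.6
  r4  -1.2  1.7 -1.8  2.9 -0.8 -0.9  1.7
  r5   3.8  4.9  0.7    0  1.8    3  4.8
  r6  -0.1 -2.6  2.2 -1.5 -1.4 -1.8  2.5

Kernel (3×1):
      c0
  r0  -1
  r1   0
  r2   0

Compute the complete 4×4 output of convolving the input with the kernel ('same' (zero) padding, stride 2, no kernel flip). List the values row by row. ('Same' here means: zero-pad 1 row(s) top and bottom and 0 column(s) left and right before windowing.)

Output[0,0]: The receptive field on the zero-padded input at this output position is [0 / 0.5 / -3]. Elementwise product with the kernel and sum: 0·-1.

0 0 0 0
3 -0.1 1.3 -4.8
-5.5 2.6 0.6 -3.6
-3.8 -0.7 -1.8 -4.8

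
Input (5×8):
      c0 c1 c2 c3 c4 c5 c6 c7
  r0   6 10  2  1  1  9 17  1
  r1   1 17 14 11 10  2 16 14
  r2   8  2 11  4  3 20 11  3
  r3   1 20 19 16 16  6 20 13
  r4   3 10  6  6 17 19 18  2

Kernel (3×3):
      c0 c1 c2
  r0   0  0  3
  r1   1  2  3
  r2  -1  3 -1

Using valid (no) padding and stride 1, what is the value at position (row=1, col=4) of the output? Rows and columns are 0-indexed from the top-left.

The receptive field on the input at this output position is [10 2 16 / 3 20 11 / 16 6 20]. Elementwise product with the kernel and sum: 16·3 + 3·1 + 20·2 + 11·3 + 16·-1 + 6·3 + 20·-1.

106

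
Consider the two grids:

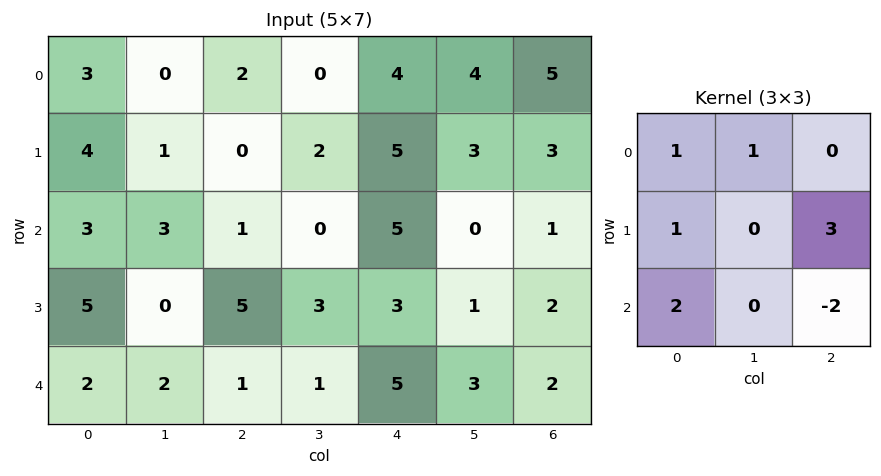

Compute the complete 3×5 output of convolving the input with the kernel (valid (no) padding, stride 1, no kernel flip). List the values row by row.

11 15 9 15 30
11 -2 22 11 18
28 15 7 7 20

Output[0,0]: The receptive field on the input at this output position is [3 0 2 / 4 1 0 / 3 3 1]. Elementwise product with the kernel and sum: 3·1 + 0·1 + 4·1 + 0·3 + 3·2 + 1·-2.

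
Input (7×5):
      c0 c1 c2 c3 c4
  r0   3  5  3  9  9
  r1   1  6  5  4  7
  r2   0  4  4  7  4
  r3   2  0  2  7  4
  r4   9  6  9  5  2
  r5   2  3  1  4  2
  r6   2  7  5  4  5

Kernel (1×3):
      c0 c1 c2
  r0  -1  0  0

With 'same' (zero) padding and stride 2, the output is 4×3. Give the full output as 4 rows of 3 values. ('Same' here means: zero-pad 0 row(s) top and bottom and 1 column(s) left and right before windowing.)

Output[0,0]: The receptive field on the zero-padded input at this output position is [0 3 5]. Elementwise product with the kernel and sum: 0·-1.
Output[0,1]: The receptive field on the zero-padded input at this output position is [5 3 9]. Elementwise product with the kernel and sum: 5·-1.

0 -5 -9
0 -4 -7
0 -6 -5
0 -7 -4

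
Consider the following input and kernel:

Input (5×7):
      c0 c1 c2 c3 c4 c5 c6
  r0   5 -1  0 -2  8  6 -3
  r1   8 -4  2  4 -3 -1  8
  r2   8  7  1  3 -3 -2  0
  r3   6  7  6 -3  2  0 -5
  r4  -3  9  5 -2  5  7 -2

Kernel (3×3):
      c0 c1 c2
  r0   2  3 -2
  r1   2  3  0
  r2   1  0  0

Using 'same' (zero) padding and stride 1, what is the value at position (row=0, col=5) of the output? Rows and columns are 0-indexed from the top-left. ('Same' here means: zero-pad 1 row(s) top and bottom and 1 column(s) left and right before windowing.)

The receptive field on the zero-padded input at this output position is [0 0 0 / 8 6 -3 / -3 -1 8]. Elementwise product with the kernel and sum: 0·2 + 0·3 + 0·-2 + 8·2 + 6·3 + -3·1.

31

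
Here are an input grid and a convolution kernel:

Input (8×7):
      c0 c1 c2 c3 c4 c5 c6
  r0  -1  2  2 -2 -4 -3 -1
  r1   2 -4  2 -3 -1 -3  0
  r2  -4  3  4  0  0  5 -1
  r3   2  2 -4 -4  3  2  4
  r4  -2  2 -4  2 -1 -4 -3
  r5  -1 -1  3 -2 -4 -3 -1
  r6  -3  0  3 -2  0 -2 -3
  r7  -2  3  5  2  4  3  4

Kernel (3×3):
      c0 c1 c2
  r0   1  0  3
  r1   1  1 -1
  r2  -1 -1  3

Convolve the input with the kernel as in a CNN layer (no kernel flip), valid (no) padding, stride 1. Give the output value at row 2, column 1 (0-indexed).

13

The receptive field on the input at this output position is [3 4 0 / 2 -4 -4 / 2 -4 2]. Elementwise product with the kernel and sum: 3·1 + 0·3 + 2·1 + -4·1 + -4·-1 + 2·-1 + -4·-1 + 2·3.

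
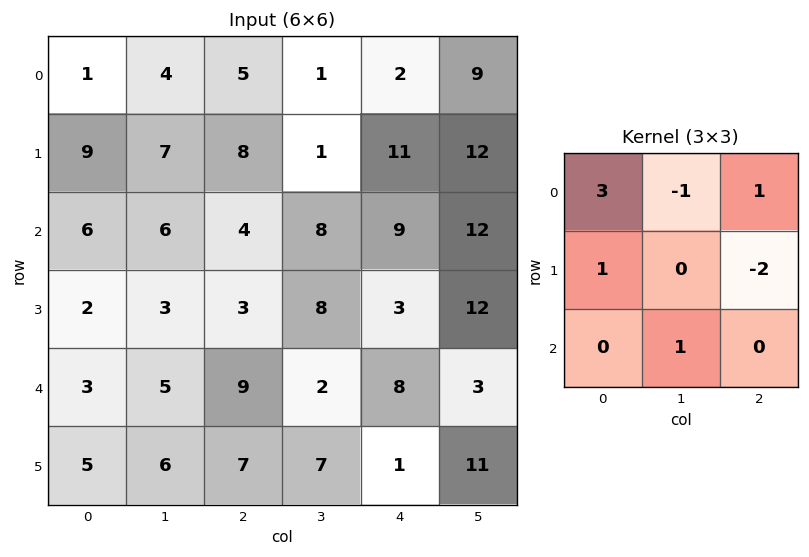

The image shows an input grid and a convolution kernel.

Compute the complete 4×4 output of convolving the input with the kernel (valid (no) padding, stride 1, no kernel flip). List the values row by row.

3 17 10 -4
29 7 28 -9
17 18 12 19
-3 22 4 30

Output[0,0]: The receptive field on the input at this output position is [1 4 5 / 9 7 8 / 6 6 4]. Elementwise product with the kernel and sum: 1·3 + 4·-1 + 5·1 + 9·1 + 8·-2 + 6·1.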